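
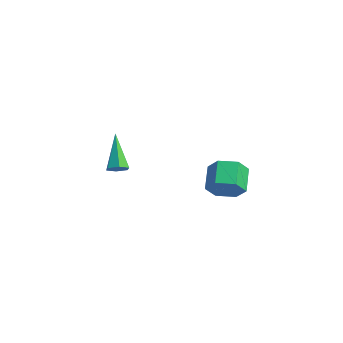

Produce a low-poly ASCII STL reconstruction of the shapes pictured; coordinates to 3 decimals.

solid 
facet normal 0.620 -0.470 -0.628
outer loop
vertex 3.065 -1.695 0.231
vertex 2.429 -1.79 -0.325
vertex 2.922 -1.098 -0.357
endloop
endfacet
facet normal 0.767 0.534 0.356
outer loop
vertex 3.065 -1.695 0.231
vertex 2.922 -1.098 -0.357
vertex 2.247 -1.074 1.061
endloop
endfacet
facet normal 0.766 0.536 0.355
outer loop
vertex 2.247 -1.074 1.061
vertex 2.922 -1.098 -0.357
vertex 2.103 -0.478 0.472
endloop
endfacet
facet normal -0.620 0.471 0.628
outer loop
vertex 2.247 -1.074 1.061
vertex 2.103 -0.478 0.472
vertex 1.611 -1.17 0.505
endloop
endfacet
facet normal 0.620 -0.471 -0.628
outer loop
vertex 2.922 -1.098 -0.357
vertex 2.429 -1.79 -0.325
vertex 2.286 -1.194 -0.913
endloop
endfacet
facet normal 0.236 0.876 -0.421
outer loop
vertex 2.922 -1.098 -0.357
vertex 2.286 -1.194 -0.913
vertex 2.103 -0.478 0.472
endloop
endfacet
facet normal 0.238 0.875 -0.421
outer loop
vertex 2.103 -0.478 0.472
vertex 2.286 -1.194 -0.913
vertex 1.468 -0.573 -0.084
endloop
endfacet
facet normal -0.620 0.471 0.628
outer loop
vertex 2.103 -0.478 0.472
vertex 1.468 -0.573 -0.084
vertex 1.611 -1.17 0.505
endloop
endfacet
facet normal 0.620 -0.471 -0.628
outer loop
vertex 2.286 -1.194 -0.913
vertex 2.429 -1.79 -0.325
vertex 1.793 -1.886 -0.881
endloop
endfacet
facet normal -0.529 0.341 -0.777
outer loop
vertex 2.286 -1.194 -0.913
vertex 1.793 -1.886 -0.881
vertex 1.468 -0.573 -0.084
endloop
endfacet
facet normal -0.530 0.340 -0.777
outer loop
vertex 1.468 -0.573 -0.084
vertex 1.793 -1.886 -0.881
vertex 0.975 -1.265 -0.051
endloop
endfacet
facet normal -0.619 0.471 0.628
outer loop
vertex 1.468 -0.573 -0.084
vertex 0.975 -1.265 -0.051
vertex 1.611 -1.17 0.505
endloop
endfacet
facet normal 0.620 -0.471 -0.628
outer loop
vertex 1.793 -1.886 -0.881
vertex 2.429 -1.79 -0.325
vertex 1.937 -2.482 -0.292
endloop
endfacet
facet normal -0.766 -0.536 -0.355
outer loop
vertex 1.793 -1.886 -0.881
vertex 1.937 -2.482 -0.292
vertex 0.975 -1.265 -0.051
endloop
endfacet
facet normal -0.766 -0.535 -0.357
outer loop
vertex 0.975 -1.265 -0.051
vertex 1.937 -2.482 -0.292
vertex 1.118 -1.862 0.537
endloop
endfacet
facet normal -0.620 0.470 0.628
outer loop
vertex 0.975 -1.265 -0.051
vertex 1.118 -1.862 0.537
vertex 1.611 -1.17 0.505
endloop
endfacet
facet normal 0.620 -0.471 -0.628
outer loop
vertex 1.937 -2.482 -0.292
vertex 2.429 -1.79 -0.325
vertex 2.572 -2.387 0.264
endloop
endfacet
facet normal -0.237 -0.876 0.421
outer loop
vertex 1.937 -2.482 -0.292
vertex 2.572 -2.387 0.264
vertex 1.118 -1.862 0.537
endloop
endfacet
facet normal -0.237 -0.875 0.422
outer loop
vertex 1.118 -1.862 0.537
vertex 2.572 -2.387 0.264
vertex 1.754 -1.766 1.093
endloop
endfacet
facet normal -0.620 0.471 0.628
outer loop
vertex 1.118 -1.862 0.537
vertex 1.754 -1.766 1.093
vertex 1.611 -1.17 0.505
endloop
endfacet
facet normal 0.619 -0.471 -0.628
outer loop
vertex 2.572 -2.387 0.264
vertex 2.429 -1.79 -0.325
vertex 3.065 -1.695 0.231
endloop
endfacet
facet normal 0.529 -0.340 0.777
outer loop
vertex 2.572 -2.387 0.264
vertex 3.065 -1.695 0.231
vertex 1.754 -1.766 1.093
endloop
endfacet
facet normal 0.529 -0.341 0.777
outer loop
vertex 1.754 -1.766 1.093
vertex 3.065 -1.695 0.231
vertex 2.247 -1.074 1.061
endloop
endfacet
facet normal -0.620 0.471 0.628
outer loop
vertex 1.754 -1.766 1.093
vertex 2.247 -1.074 1.061
vertex 1.611 -1.17 0.505
endloop
endfacet
facet normal 0.543 -0.242 -0.804
outer loop
vertex -2.474 -4.093 -0.341
vertex -2.878 -3.956 -0.655
vertex -2.514 -3.595 -0.518
endloop
endfacet
facet normal 0.695 0.290 0.658
outer loop
vertex -2.474 -4.093 -0.341
vertex -2.514 -3.595 -0.518
vertex -3.982 -3.464 0.975
endloop
endfacet
facet normal 0.544 -0.243 -0.803
outer loop
vertex -2.514 -3.595 -0.518
vertex -2.878 -3.956 -0.655
vertex -2.918 -3.458 -0.833
endloop
endfacet
facet normal 0.223 0.966 0.134
outer loop
vertex -2.514 -3.595 -0.518
vertex -2.918 -3.458 -0.833
vertex -3.982 -3.464 0.975
endloop
endfacet
facet normal 0.544 -0.243 -0.803
outer loop
vertex -2.918 -3.458 -0.833
vertex -2.878 -3.956 -0.655
vertex -3.281 -3.818 -0.97
endloop
endfacet
facet normal -0.592 0.728 -0.346
outer loop
vertex -2.918 -3.458 -0.833
vertex -3.281 -3.818 -0.97
vertex -3.982 -3.464 0.975
endloop
endfacet
facet normal 0.545 -0.242 -0.803
outer loop
vertex -3.281 -3.818 -0.97
vertex -2.878 -3.956 -0.655
vertex -3.241 -4.316 -0.793
endloop
endfacet
facet normal -0.935 -0.183 -0.304
outer loop
vertex -3.281 -3.818 -0.97
vertex -3.241 -4.316 -0.793
vertex -3.982 -3.464 0.975
endloop
endfacet
facet normal 0.544 -0.241 -0.804
outer loop
vertex -3.241 -4.316 -0.793
vertex -2.878 -3.956 -0.655
vertex -2.837 -4.454 -0.478
endloop
endfacet
facet normal -0.464 -0.858 0.219
outer loop
vertex -3.241 -4.316 -0.793
vertex -2.837 -4.454 -0.478
vertex -3.982 -3.464 0.975
endloop
endfacet
facet normal 0.543 -0.241 -0.804
outer loop
vertex -2.837 -4.454 -0.478
vertex -2.878 -3.956 -0.655
vertex -2.474 -4.093 -0.341
endloop
endfacet
facet normal 0.353 -0.620 0.701
outer loop
vertex -2.837 -4.454 -0.478
vertex -2.474 -4.093 -0.341
vertex -3.982 -3.464 0.975
endloop
endfacet

endsolid


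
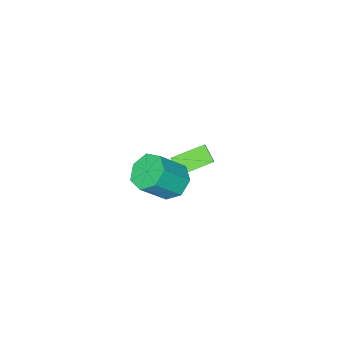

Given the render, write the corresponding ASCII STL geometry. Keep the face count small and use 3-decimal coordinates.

solid 
facet normal -0.500 -0.461 -0.733
outer loop
vertex -2.177 -4.88 -3.385
vertex -3.676 -4.104 -2.851
vertex -1.988 -4.077 -4.019
endloop
endfacet
facet normal 0.847 -0.438 -0.302
outer loop
vertex -1.164 -3.316 -2.809
vertex -2.177 -4.88 -3.385
vertex -1.988 -4.077 -4.019
endloop
endfacet
facet normal -0.500 -0.462 -0.733
outer loop
vertex -1.988 -4.077 -4.019
vertex -3.676 -4.104 -2.851
vertex -3.487 -3.302 -3.485
endloop
endfacet
facet normal 0.182 0.772 -0.609
outer loop
vertex -3.487 -3.302 -3.485
vertex -1.164 -3.316 -2.809
vertex -1.988 -4.077 -4.019
endloop
endfacet
facet normal -0.182 -0.772 0.609
outer loop
vertex -2.177 -4.88 -3.385
vertex -2.852 -3.343 -1.641
vertex -3.676 -4.104 -2.851
endloop
endfacet
facet normal 0.847 -0.438 -0.301
outer loop
vertex -1.353 -4.118 -2.175
vertex -2.177 -4.88 -3.385
vertex -1.164 -3.316 -2.809
endloop
endfacet
facet normal -0.182 -0.772 0.610
outer loop
vertex -1.353 -4.118 -2.175
vertex -2.852 -3.343 -1.641
vertex -2.177 -4.88 -3.385
endloop
endfacet
facet normal -0.847 0.438 0.301
outer loop
vertex -3.676 -4.104 -2.851
vertex -2.852 -3.343 -1.641
vertex -3.487 -3.302 -3.485
endloop
endfacet
facet normal 0.182 0.771 -0.610
outer loop
vertex -2.663 -2.54 -2.275
vertex -1.164 -3.316 -2.809
vertex -3.487 -3.302 -3.485
endloop
endfacet
facet normal -0.847 0.437 0.301
outer loop
vertex -3.487 -3.302 -3.485
vertex -2.852 -3.343 -1.641
vertex -2.663 -2.54 -2.275
endloop
endfacet
facet normal 0.500 0.461 0.733
outer loop
vertex -2.663 -2.54 -2.275
vertex -1.353 -4.118 -2.175
vertex -1.164 -3.316 -2.809
endloop
endfacet
facet normal 0.500 0.461 0.733
outer loop
vertex -2.852 -3.343 -1.641
vertex -1.353 -4.118 -2.175
vertex -2.663 -2.54 -2.275
endloop
endfacet
facet normal -0.637 0.245 -0.731
outer loop
vertex 2.609 -1.001 0.935
vertex 2.067 -0.51 1.572
vertex 2.807 -0.189 1.034
endloop
endfacet
facet normal 0.734 -0.097 -0.672
outer loop
vertex 2.609 -1.001 0.935
vertex 2.807 -0.189 1.034
vertex 3.756 -1.441 2.251
endloop
endfacet
facet normal 0.734 -0.097 -0.672
outer loop
vertex 3.756 -1.441 2.251
vertex 2.807 -0.189 1.034
vertex 3.954 -0.629 2.35
endloop
endfacet
facet normal 0.637 -0.244 0.731
outer loop
vertex 3.756 -1.441 2.251
vertex 3.954 -0.629 2.35
vertex 3.213 -0.95 2.888
endloop
endfacet
facet normal -0.637 0.245 -0.731
outer loop
vertex 2.807 -0.189 1.034
vertex 2.067 -0.51 1.572
vertex 2.448 0.381 1.538
endloop
endfacet
facet normal 0.642 0.694 -0.327
outer loop
vertex 2.807 -0.189 1.034
vertex 2.448 0.381 1.538
vertex 3.954 -0.629 2.35
endloop
endfacet
facet normal 0.642 0.694 -0.327
outer loop
vertex 3.954 -0.629 2.35
vertex 2.448 0.381 1.538
vertex 3.594 -0.059 2.854
endloop
endfacet
facet normal 0.637 -0.244 0.731
outer loop
vertex 3.954 -0.629 2.35
vertex 3.594 -0.059 2.854
vertex 3.213 -0.95 2.888
endloop
endfacet
facet normal -0.636 0.244 -0.732
outer loop
vertex 2.448 0.381 1.538
vertex 2.067 -0.51 1.572
vertex 1.801 0.281 2.067
endloop
endfacet
facet normal 0.067 0.962 0.264
outer loop
vertex 2.448 0.381 1.538
vertex 1.801 0.281 2.067
vertex 3.594 -0.059 2.854
endloop
endfacet
facet normal 0.067 0.962 0.264
outer loop
vertex 3.594 -0.059 2.854
vertex 1.801 0.281 2.067
vertex 2.948 -0.159 3.383
endloop
endfacet
facet normal 0.637 -0.244 0.731
outer loop
vertex 3.594 -0.059 2.854
vertex 2.948 -0.159 3.383
vertex 3.213 -0.95 2.888
endloop
endfacet
facet normal -0.637 0.243 -0.731
outer loop
vertex 1.801 0.281 2.067
vertex 2.067 -0.51 1.572
vertex 1.355 -0.415 2.224
endloop
endfacet
facet normal -0.559 0.506 0.657
outer loop
vertex 1.801 0.281 2.067
vertex 1.355 -0.415 2.224
vertex 2.948 -0.159 3.383
endloop
endfacet
facet normal -0.559 0.507 0.656
outer loop
vertex 2.948 -0.159 3.383
vertex 1.355 -0.415 2.224
vertex 2.501 -0.855 3.54
endloop
endfacet
facet normal 0.637 -0.244 0.731
outer loop
vertex 2.948 -0.159 3.383
vertex 2.501 -0.855 3.54
vertex 3.213 -0.95 2.888
endloop
endfacet
facet normal -0.637 0.245 -0.731
outer loop
vertex 1.355 -0.415 2.224
vertex 2.067 -0.51 1.572
vertex 1.444 -1.183 1.889
endloop
endfacet
facet normal -0.764 -0.330 0.555
outer loop
vertex 1.355 -0.415 2.224
vertex 1.444 -1.183 1.889
vertex 2.501 -0.855 3.54
endloop
endfacet
facet normal -0.764 -0.331 0.555
outer loop
vertex 2.501 -0.855 3.54
vertex 1.444 -1.183 1.889
vertex 2.591 -1.623 3.206
endloop
endfacet
facet normal 0.637 -0.243 0.731
outer loop
vertex 2.501 -0.855 3.54
vertex 2.591 -1.623 3.206
vertex 3.213 -0.95 2.888
endloop
endfacet
facet normal -0.637 0.245 -0.731
outer loop
vertex 1.444 -1.183 1.889
vertex 2.067 -0.51 1.572
vertex 2.002 -1.443 1.316
endloop
endfacet
facet normal -0.393 -0.919 0.035
outer loop
vertex 1.444 -1.183 1.889
vertex 2.002 -1.443 1.316
vertex 2.591 -1.623 3.206
endloop
endfacet
facet normal -0.392 -0.919 0.035
outer loop
vertex 2.591 -1.623 3.206
vertex 2.002 -1.443 1.316
vertex 3.149 -1.883 2.632
endloop
endfacet
facet normal 0.638 -0.244 0.731
outer loop
vertex 2.591 -1.623 3.206
vertex 3.149 -1.883 2.632
vertex 3.213 -0.95 2.888
endloop
endfacet
facet normal -0.637 0.245 -0.731
outer loop
vertex 2.002 -1.443 1.316
vertex 2.067 -0.51 1.572
vertex 2.609 -1.001 0.935
endloop
endfacet
facet normal 0.273 -0.815 -0.511
outer loop
vertex 2.002 -1.443 1.316
vertex 2.609 -1.001 0.935
vertex 3.149 -1.883 2.632
endloop
endfacet
facet normal 0.273 -0.815 -0.511
outer loop
vertex 3.149 -1.883 2.632
vertex 2.609 -1.001 0.935
vertex 3.756 -1.441 2.251
endloop
endfacet
facet normal 0.637 -0.244 0.731
outer loop
vertex 3.149 -1.883 2.632
vertex 3.756 -1.441 2.251
vertex 3.213 -0.95 2.888
endloop
endfacet

endsolid


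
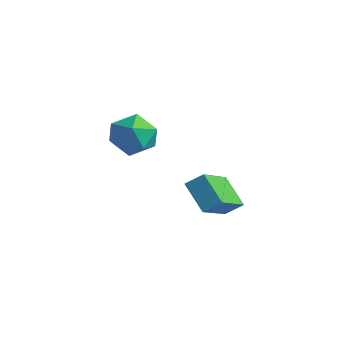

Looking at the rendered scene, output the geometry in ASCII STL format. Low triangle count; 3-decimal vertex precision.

solid 
facet normal 0.171 0.751 0.638
outer loop
vertex -3.374 3.074 0.824
vertex -3.299 2.324 1.687
vertex -2.361 2.612 1.096
endloop
endfacet
facet normal 0.418 0.909 -0.012
outer loop
vertex -3.374 3.074 0.824
vertex -2.361 2.612 1.096
vertex -2.659 2.734 -0.004
endloop
endfacet
facet normal -0.129 0.873 -0.470
outer loop
vertex -3.374 3.074 0.824
vertex -2.659 2.734 -0.004
vertex -3.782 2.52 -0.092
endloop
endfacet
facet normal -0.713 0.693 -0.102
outer loop
vertex -3.374 3.074 0.824
vertex -3.782 2.52 -0.092
vertex -4.177 2.267 0.953
endloop
endfacet
facet normal -0.527 0.618 0.583
outer loop
vertex -3.374 3.074 0.824
vertex -4.177 2.267 0.953
vertex -3.299 2.324 1.687
endloop
endfacet
facet normal 0.892 0.407 -0.196
outer loop
vertex -2.659 2.734 -0.004
vertex -2.361 2.612 1.096
vertex -2.143 1.773 0.347
endloop
endfacet
facet normal 0.493 0.152 0.857
outer loop
vertex -2.361 2.612 1.096
vertex -3.299 2.324 1.687
vertex -2.538 1.52 1.392
endloop
endfacet
facet normal -0.638 -0.062 0.768
outer loop
vertex -3.299 2.324 1.687
vertex -4.177 2.267 0.953
vertex -3.661 1.306 1.304
endloop
endfacet
facet normal -0.938 0.060 -0.340
outer loop
vertex -4.177 2.267 0.953
vertex -3.782 2.52 -0.092
vertex -3.959 1.428 0.204
endloop
endfacet
facet normal 0.007 0.350 -0.937
outer loop
vertex -3.782 2.52 -0.092
vertex -2.659 2.734 -0.004
vertex -3.021 1.716 -0.387
endloop
endfacet
facet normal 0.713 -0.693 0.102
outer loop
vertex -2.946 0.966 0.476
vertex -2.143 1.773 0.347
vertex -2.538 1.52 1.392
endloop
endfacet
facet normal 0.129 -0.873 0.470
outer loop
vertex -2.946 0.966 0.476
vertex -2.538 1.52 1.392
vertex -3.661 1.306 1.304
endloop
endfacet
facet normal -0.418 -0.909 0.012
outer loop
vertex -2.946 0.966 0.476
vertex -3.661 1.306 1.304
vertex -3.959 1.428 0.204
endloop
endfacet
facet normal -0.171 -0.751 -0.638
outer loop
vertex -2.946 0.966 0.476
vertex -3.959 1.428 0.204
vertex -3.021 1.716 -0.387
endloop
endfacet
facet normal 0.527 -0.618 -0.583
outer loop
vertex -2.946 0.966 0.476
vertex -3.021 1.716 -0.387
vertex -2.143 1.773 0.347
endloop
endfacet
facet normal 0.938 -0.060 0.340
outer loop
vertex -2.538 1.52 1.392
vertex -2.143 1.773 0.347
vertex -2.361 2.612 1.096
endloop
endfacet
facet normal -0.007 -0.350 0.937
outer loop
vertex -3.661 1.306 1.304
vertex -2.538 1.52 1.392
vertex -3.299 2.324 1.687
endloop
endfacet
facet normal -0.892 -0.407 0.196
outer loop
vertex -3.959 1.428 0.204
vertex -3.661 1.306 1.304
vertex -4.177 2.267 0.953
endloop
endfacet
facet normal -0.493 -0.152 -0.857
outer loop
vertex -3.021 1.716 -0.387
vertex -3.959 1.428 0.204
vertex -3.782 2.52 -0.092
endloop
endfacet
facet normal 0.638 0.062 -0.768
outer loop
vertex -2.143 1.773 0.347
vertex -3.021 1.716 -0.387
vertex -2.659 2.734 -0.004
endloop
endfacet
facet normal -0.538 -0.597 -0.596
outer loop
vertex 1.905 1.511 -1.406
vertex 0.708 1.579 -0.393
vertex 1.122 3.258 -2.449
endloop
endfacet
facet normal 0.762 -0.044 -0.646
outer loop
vertex 1.612 3.801 -1.907
vertex 1.905 1.511 -1.406
vertex 1.122 3.258 -2.449
endloop
endfacet
facet normal -0.538 -0.597 -0.596
outer loop
vertex 1.122 3.258 -2.449
vertex 0.708 1.579 -0.393
vertex -0.075 3.326 -1.436
endloop
endfacet
facet normal -0.359 0.801 -0.478
outer loop
vertex -0.075 3.326 -1.436
vertex 1.612 3.801 -1.907
vertex 1.122 3.258 -2.449
endloop
endfacet
facet normal 0.359 -0.801 0.478
outer loop
vertex 1.905 1.511 -1.406
vertex 1.198 2.122 0.149
vertex 0.708 1.579 -0.393
endloop
endfacet
facet normal 0.762 -0.044 -0.646
outer loop
vertex 2.395 2.054 -0.864
vertex 1.905 1.511 -1.406
vertex 1.612 3.801 -1.907
endloop
endfacet
facet normal 0.359 -0.801 0.478
outer loop
vertex 2.395 2.054 -0.864
vertex 1.198 2.122 0.149
vertex 1.905 1.511 -1.406
endloop
endfacet
facet normal -0.762 0.044 0.646
outer loop
vertex 0.708 1.579 -0.393
vertex 1.198 2.122 0.149
vertex -0.075 3.326 -1.436
endloop
endfacet
facet normal -0.359 0.801 -0.478
outer loop
vertex 0.415 3.869 -0.894
vertex 1.612 3.801 -1.907
vertex -0.075 3.326 -1.436
endloop
endfacet
facet normal -0.762 0.044 0.646
outer loop
vertex -0.075 3.326 -1.436
vertex 1.198 2.122 0.149
vertex 0.415 3.869 -0.894
endloop
endfacet
facet normal 0.538 0.597 0.596
outer loop
vertex 0.415 3.869 -0.894
vertex 2.395 2.054 -0.864
vertex 1.612 3.801 -1.907
endloop
endfacet
facet normal 0.538 0.597 0.596
outer loop
vertex 1.198 2.122 0.149
vertex 2.395 2.054 -0.864
vertex 0.415 3.869 -0.894
endloop
endfacet

endsolid


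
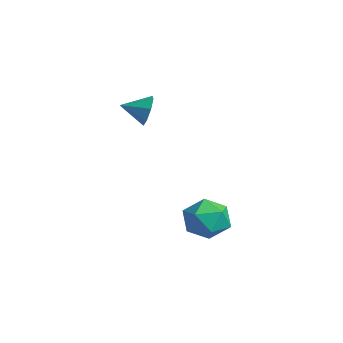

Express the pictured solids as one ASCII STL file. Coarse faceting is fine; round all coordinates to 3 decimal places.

solid 
facet normal -0.722 -0.227 0.654
outer loop
vertex 1.168 -0.613 -1.667
vertex 1.599 -1.74 -1.583
vertex 2.005 -0.88 -0.836
endloop
endfacet
facet normal -0.546 0.463 0.698
outer loop
vertex 1.168 -0.613 -1.667
vertex 2.005 -0.88 -0.836
vertex 2.081 0.152 -1.461
endloop
endfacet
facet normal -0.649 0.759 0.057
outer loop
vertex 1.168 -0.613 -1.667
vertex 2.081 0.152 -1.461
vertex 1.722 -0.07 -2.594
endloop
endfacet
facet normal -0.889 0.251 -0.384
outer loop
vertex 1.168 -0.613 -1.667
vertex 1.722 -0.07 -2.594
vertex 1.424 -1.239 -2.67
endloop
endfacet
facet normal -0.934 -0.358 -0.015
outer loop
vertex 1.168 -0.613 -1.667
vertex 1.424 -1.239 -2.67
vertex 1.599 -1.74 -1.583
endloop
endfacet
facet normal 0.150 0.504 0.851
outer loop
vertex 2.081 0.152 -1.461
vertex 2.005 -0.88 -0.836
vertex 3.076 -0.501 -1.25
endloop
endfacet
facet normal -0.133 -0.613 0.779
outer loop
vertex 2.005 -0.88 -0.836
vertex 1.599 -1.74 -1.583
vertex 2.778 -1.67 -1.326
endloop
endfacet
facet normal -0.477 -0.825 -0.303
outer loop
vertex 1.599 -1.74 -1.583
vertex 1.424 -1.239 -2.67
vertex 2.419 -1.892 -2.459
endloop
endfacet
facet normal -0.405 0.162 -0.900
outer loop
vertex 1.424 -1.239 -2.67
vertex 1.722 -0.07 -2.594
vertex 2.495 -0.86 -3.084
endloop
endfacet
facet normal -0.018 0.982 -0.187
outer loop
vertex 1.722 -0.07 -2.594
vertex 2.081 0.152 -1.461
vertex 2.901 -0.0 -2.337
endloop
endfacet
facet normal 0.889 -0.251 0.384
outer loop
vertex 3.332 -1.127 -2.253
vertex 3.076 -0.501 -1.25
vertex 2.778 -1.67 -1.326
endloop
endfacet
facet normal 0.649 -0.759 -0.057
outer loop
vertex 3.332 -1.127 -2.253
vertex 2.778 -1.67 -1.326
vertex 2.419 -1.892 -2.459
endloop
endfacet
facet normal 0.546 -0.463 -0.698
outer loop
vertex 3.332 -1.127 -2.253
vertex 2.419 -1.892 -2.459
vertex 2.495 -0.86 -3.084
endloop
endfacet
facet normal 0.722 0.227 -0.654
outer loop
vertex 3.332 -1.127 -2.253
vertex 2.495 -0.86 -3.084
vertex 2.901 -0.0 -2.337
endloop
endfacet
facet normal 0.934 0.358 0.015
outer loop
vertex 3.332 -1.127 -2.253
vertex 2.901 -0.0 -2.337
vertex 3.076 -0.501 -1.25
endloop
endfacet
facet normal 0.405 -0.162 0.900
outer loop
vertex 2.778 -1.67 -1.326
vertex 3.076 -0.501 -1.25
vertex 2.005 -0.88 -0.836
endloop
endfacet
facet normal 0.018 -0.982 0.187
outer loop
vertex 2.419 -1.892 -2.459
vertex 2.778 -1.67 -1.326
vertex 1.599 -1.74 -1.583
endloop
endfacet
facet normal -0.150 -0.504 -0.851
outer loop
vertex 2.495 -0.86 -3.084
vertex 2.419 -1.892 -2.459
vertex 1.424 -1.239 -2.67
endloop
endfacet
facet normal 0.133 0.613 -0.779
outer loop
vertex 2.901 -0.0 -2.337
vertex 2.495 -0.86 -3.084
vertex 1.722 -0.07 -2.594
endloop
endfacet
facet normal 0.477 0.825 0.303
outer loop
vertex 3.076 -0.501 -1.25
vertex 2.901 -0.0 -2.337
vertex 2.081 0.152 -1.461
endloop
endfacet
facet normal 0.339 0.899 -0.276
outer loop
vertex -3.039 -1.698 1.89
vertex -3.372 -1.337 2.656
vertex -2.579 -1.711 2.413
endloop
endfacet
facet normal 0.388 -0.848 -0.362
outer loop
vertex -3.039 -1.698 1.89
vertex -2.579 -1.711 2.413
vertex -3.828 -2.543 3.024
endloop
endfacet
facet normal 0.340 0.899 -0.275
outer loop
vertex -2.579 -1.711 2.413
vertex -3.372 -1.337 2.656
vertex -2.584 -1.506 3.078
endloop
endfacet
facet normal 0.616 -0.751 0.236
outer loop
vertex -2.579 -1.711 2.413
vertex -2.584 -1.506 3.078
vertex -3.828 -2.543 3.024
endloop
endfacet
facet normal 0.340 0.900 -0.274
outer loop
vertex -2.584 -1.506 3.078
vertex -3.372 -1.337 2.656
vertex -3.051 -1.202 3.496
endloop
endfacet
facet normal 0.378 -0.495 0.782
outer loop
vertex -2.584 -1.506 3.078
vertex -3.051 -1.202 3.496
vertex -3.828 -2.543 3.024
endloop
endfacet
facet normal 0.340 0.899 -0.274
outer loop
vertex -3.051 -1.202 3.496
vertex -3.372 -1.337 2.656
vertex -3.706 -0.977 3.422
endloop
endfacet
facet normal -0.186 -0.228 0.956
outer loop
vertex -3.051 -1.202 3.496
vertex -3.706 -0.977 3.422
vertex -3.828 -2.543 3.024
endloop
endfacet
facet normal 0.340 0.899 -0.274
outer loop
vertex -3.706 -0.977 3.422
vertex -3.372 -1.337 2.656
vertex -4.165 -0.963 2.899
endloop
endfacet
facet normal -0.749 -0.108 0.654
outer loop
vertex -3.706 -0.977 3.422
vertex -4.165 -0.963 2.899
vertex -3.828 -2.543 3.024
endloop
endfacet
facet normal 0.340 0.899 -0.276
outer loop
vertex -4.165 -0.963 2.899
vertex -3.372 -1.337 2.656
vertex -4.16 -1.169 2.233
endloop
endfacet
facet normal -0.977 -0.204 0.056
outer loop
vertex -4.165 -0.963 2.899
vertex -4.16 -1.169 2.233
vertex -3.828 -2.543 3.024
endloop
endfacet
facet normal 0.340 0.899 -0.275
outer loop
vertex -4.16 -1.169 2.233
vertex -3.372 -1.337 2.656
vertex -3.694 -1.473 1.815
endloop
endfacet
facet normal -0.740 -0.461 -0.490
outer loop
vertex -4.16 -1.169 2.233
vertex -3.694 -1.473 1.815
vertex -3.828 -2.543 3.024
endloop
endfacet
facet normal 0.340 0.899 -0.276
outer loop
vertex -3.694 -1.473 1.815
vertex -3.372 -1.337 2.656
vertex -3.039 -1.698 1.89
endloop
endfacet
facet normal -0.174 -0.728 -0.663
outer loop
vertex -3.694 -1.473 1.815
vertex -3.039 -1.698 1.89
vertex -3.828 -2.543 3.024
endloop
endfacet

endsolid


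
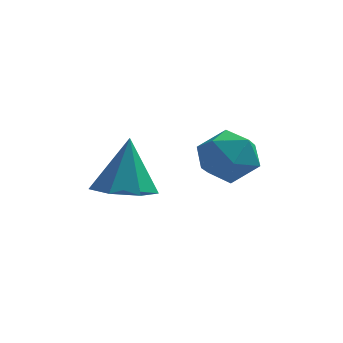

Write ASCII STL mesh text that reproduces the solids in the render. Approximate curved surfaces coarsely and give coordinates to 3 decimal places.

solid 
facet normal -0.055 -0.299 -0.953
outer loop
vertex -2.571 -3.68 2.312
vertex -2.994 -4.169 2.49
vertex -3.135 -3.542 2.301
endloop
endfacet
facet normal 0.233 0.963 0.138
outer loop
vertex -2.571 -3.68 2.312
vertex -3.135 -3.542 2.301
vertex -2.926 -3.791 3.69
endloop
endfacet
facet normal -0.053 -0.299 -0.953
outer loop
vertex -3.135 -3.542 2.301
vertex -2.994 -4.169 2.49
vertex -3.593 -3.875 2.431
endloop
endfacet
facet normal -0.530 0.817 0.226
outer loop
vertex -3.135 -3.542 2.301
vertex -3.593 -3.875 2.431
vertex -2.926 -3.791 3.69
endloop
endfacet
facet normal -0.053 -0.300 -0.953
outer loop
vertex -3.593 -3.875 2.431
vertex -2.994 -4.169 2.49
vertex -3.6 -4.43 2.606
endloop
endfacet
facet normal -0.877 0.154 0.454
outer loop
vertex -3.593 -3.875 2.431
vertex -3.6 -4.43 2.606
vertex -2.926 -3.791 3.69
endloop
endfacet
facet normal -0.054 -0.299 -0.953
outer loop
vertex -3.6 -4.43 2.606
vertex -2.994 -4.169 2.49
vertex -3.15 -4.788 2.693
endloop
endfacet
facet normal -0.546 -0.528 0.651
outer loop
vertex -3.6 -4.43 2.606
vertex -3.15 -4.788 2.693
vertex -2.926 -3.791 3.69
endloop
endfacet
facet normal -0.053 -0.299 -0.953
outer loop
vertex -3.15 -4.788 2.693
vertex -2.994 -4.169 2.49
vertex -2.583 -4.679 2.627
endloop
endfacet
facet normal 0.215 -0.714 0.666
outer loop
vertex -3.15 -4.788 2.693
vertex -2.583 -4.679 2.627
vertex -2.926 -3.791 3.69
endloop
endfacet
facet normal -0.054 -0.299 -0.953
outer loop
vertex -2.583 -4.679 2.627
vertex -2.994 -4.169 2.49
vertex -2.325 -4.187 2.458
endloop
endfacet
facet normal 0.830 -0.267 0.490
outer loop
vertex -2.583 -4.679 2.627
vertex -2.325 -4.187 2.458
vertex -2.926 -3.791 3.69
endloop
endfacet
facet normal -0.054 -0.300 -0.952
outer loop
vertex -2.325 -4.187 2.458
vertex -2.994 -4.169 2.49
vertex -2.571 -3.68 2.312
endloop
endfacet
facet normal 0.839 0.481 0.255
outer loop
vertex -2.325 -4.187 2.458
vertex -2.571 -3.68 2.312
vertex -2.926 -3.791 3.69
endloop
endfacet
facet normal -0.630 0.163 0.759
outer loop
vertex -1.704 -3.486 3.395
vertex -1.359 -3.935 3.778
vertex -1.182 -3.275 3.783
endloop
endfacet
facet normal -0.564 0.747 0.352
outer loop
vertex -1.704 -3.486 3.395
vertex -1.182 -3.275 3.783
vertex -1.257 -3.032 3.148
endloop
endfacet
facet normal -0.756 0.575 -0.312
outer loop
vertex -1.704 -3.486 3.395
vertex -1.257 -3.032 3.148
vertex -1.481 -3.542 2.752
endloop
endfacet
facet normal -0.942 -0.114 -0.317
outer loop
vertex -1.704 -3.486 3.395
vertex -1.481 -3.542 2.752
vertex -1.544 -4.1 3.141
endloop
endfacet
facet normal -0.863 -0.368 0.346
outer loop
vertex -1.704 -3.486 3.395
vertex -1.544 -4.1 3.141
vertex -1.359 -3.935 3.778
endloop
endfacet
facet normal 0.125 0.931 0.342
outer loop
vertex -1.257 -3.032 3.148
vertex -1.182 -3.275 3.783
vertex -0.636 -3.2 3.379
endloop
endfacet
facet normal 0.019 -0.013 1.000
outer loop
vertex -1.182 -3.275 3.783
vertex -1.359 -3.935 3.778
vertex -0.699 -3.758 3.768
endloop
endfacet
facet normal -0.359 -0.873 0.330
outer loop
vertex -1.359 -3.935 3.778
vertex -1.544 -4.1 3.141
vertex -0.923 -4.268 3.372
endloop
endfacet
facet normal -0.485 -0.462 -0.742
outer loop
vertex -1.544 -4.1 3.141
vertex -1.481 -3.542 2.752
vertex -0.998 -4.025 2.737
endloop
endfacet
facet normal -0.186 0.652 -0.735
outer loop
vertex -1.481 -3.542 2.752
vertex -1.257 -3.032 3.148
vertex -0.821 -3.365 2.742
endloop
endfacet
facet normal 0.942 0.114 0.317
outer loop
vertex -0.476 -3.814 3.125
vertex -0.636 -3.2 3.379
vertex -0.699 -3.758 3.768
endloop
endfacet
facet normal 0.756 -0.575 0.312
outer loop
vertex -0.476 -3.814 3.125
vertex -0.699 -3.758 3.768
vertex -0.923 -4.268 3.372
endloop
endfacet
facet normal 0.564 -0.747 -0.352
outer loop
vertex -0.476 -3.814 3.125
vertex -0.923 -4.268 3.372
vertex -0.998 -4.025 2.737
endloop
endfacet
facet normal 0.630 -0.163 -0.759
outer loop
vertex -0.476 -3.814 3.125
vertex -0.998 -4.025 2.737
vertex -0.821 -3.365 2.742
endloop
endfacet
facet normal 0.863 0.368 -0.346
outer loop
vertex -0.476 -3.814 3.125
vertex -0.821 -3.365 2.742
vertex -0.636 -3.2 3.379
endloop
endfacet
facet normal 0.485 0.462 0.742
outer loop
vertex -0.699 -3.758 3.768
vertex -0.636 -3.2 3.379
vertex -1.182 -3.275 3.783
endloop
endfacet
facet normal 0.186 -0.652 0.735
outer loop
vertex -0.923 -4.268 3.372
vertex -0.699 -3.758 3.768
vertex -1.359 -3.935 3.778
endloop
endfacet
facet normal -0.125 -0.931 -0.342
outer loop
vertex -0.998 -4.025 2.737
vertex -0.923 -4.268 3.372
vertex -1.544 -4.1 3.141
endloop
endfacet
facet normal -0.019 0.013 -1.000
outer loop
vertex -0.821 -3.365 2.742
vertex -0.998 -4.025 2.737
vertex -1.481 -3.542 2.752
endloop
endfacet
facet normal 0.359 0.873 -0.330
outer loop
vertex -0.636 -3.2 3.379
vertex -0.821 -3.365 2.742
vertex -1.257 -3.032 3.148
endloop
endfacet

endsolid


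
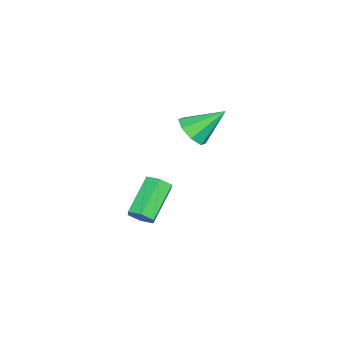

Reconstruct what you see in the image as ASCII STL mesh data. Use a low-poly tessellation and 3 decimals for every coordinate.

solid 
facet normal 0.815 -0.101 -0.571
outer loop
vertex 0.553 0.413 -2.043
vertex 0.138 0.231 -2.603
vertex 0.304 0.922 -2.488
endloop
endfacet
facet normal 0.466 0.701 0.541
outer loop
vertex 0.553 0.413 -2.043
vertex 0.304 0.922 -2.488
vertex -1.223 0.632 -0.798
endloop
endfacet
facet normal 0.466 0.700 0.541
outer loop
vertex -1.223 0.632 -0.798
vertex 0.304 0.922 -2.488
vertex -1.472 1.141 -1.242
endloop
endfacet
facet normal -0.814 0.100 0.572
outer loop
vertex -1.223 0.632 -0.798
vertex -1.472 1.141 -1.242
vertex -1.638 0.449 -1.357
endloop
endfacet
facet normal 0.814 -0.100 -0.572
outer loop
vertex 0.304 0.922 -2.488
vertex 0.138 0.231 -2.603
vertex -0.111 0.739 -3.047
endloop
endfacet
facet normal -0.067 0.962 -0.265
outer loop
vertex 0.304 0.922 -2.488
vertex -0.111 0.739 -3.047
vertex -1.472 1.141 -1.242
endloop
endfacet
facet normal -0.067 0.962 -0.265
outer loop
vertex -1.472 1.141 -1.242
vertex -0.111 0.739 -3.047
vertex -1.887 0.958 -1.802
endloop
endfacet
facet normal -0.815 0.101 0.571
outer loop
vertex -1.472 1.141 -1.242
vertex -1.887 0.958 -1.802
vertex -1.638 0.449 -1.357
endloop
endfacet
facet normal 0.814 -0.100 -0.572
outer loop
vertex -0.111 0.739 -3.047
vertex 0.138 0.231 -2.603
vertex -0.277 0.048 -3.162
endloop
endfacet
facet normal -0.532 0.262 -0.805
outer loop
vertex -0.111 0.739 -3.047
vertex -0.277 0.048 -3.162
vertex -1.887 0.958 -1.802
endloop
endfacet
facet normal -0.532 0.262 -0.805
outer loop
vertex -1.887 0.958 -1.802
vertex -0.277 0.048 -3.162
vertex -2.053 0.267 -1.917
endloop
endfacet
facet normal -0.815 0.101 0.571
outer loop
vertex -1.887 0.958 -1.802
vertex -2.053 0.267 -1.917
vertex -1.638 0.449 -1.357
endloop
endfacet
facet normal 0.814 -0.100 -0.572
outer loop
vertex -0.277 0.048 -3.162
vertex 0.138 0.231 -2.603
vertex -0.028 -0.461 -2.718
endloop
endfacet
facet normal -0.466 -0.700 -0.541
outer loop
vertex -0.277 0.048 -3.162
vertex -0.028 -0.461 -2.718
vertex -2.053 0.267 -1.917
endloop
endfacet
facet normal -0.466 -0.701 -0.541
outer loop
vertex -2.053 0.267 -1.917
vertex -0.028 -0.461 -2.718
vertex -1.804 -0.242 -1.472
endloop
endfacet
facet normal -0.815 0.101 0.571
outer loop
vertex -2.053 0.267 -1.917
vertex -1.804 -0.242 -1.472
vertex -1.638 0.449 -1.357
endloop
endfacet
facet normal 0.815 -0.101 -0.571
outer loop
vertex -0.028 -0.461 -2.718
vertex 0.138 0.231 -2.603
vertex 0.387 -0.278 -2.158
endloop
endfacet
facet normal 0.067 -0.962 0.265
outer loop
vertex -0.028 -0.461 -2.718
vertex 0.387 -0.278 -2.158
vertex -1.804 -0.242 -1.472
endloop
endfacet
facet normal 0.067 -0.962 0.265
outer loop
vertex -1.804 -0.242 -1.472
vertex 0.387 -0.278 -2.158
vertex -1.389 -0.059 -0.913
endloop
endfacet
facet normal -0.814 0.100 0.572
outer loop
vertex -1.804 -0.242 -1.472
vertex -1.389 -0.059 -0.913
vertex -1.638 0.449 -1.357
endloop
endfacet
facet normal 0.815 -0.101 -0.571
outer loop
vertex 0.387 -0.278 -2.158
vertex 0.138 0.231 -2.603
vertex 0.553 0.413 -2.043
endloop
endfacet
facet normal 0.532 -0.262 0.805
outer loop
vertex 0.387 -0.278 -2.158
vertex 0.553 0.413 -2.043
vertex -1.389 -0.059 -0.913
endloop
endfacet
facet normal 0.532 -0.262 0.805
outer loop
vertex -1.389 -0.059 -0.913
vertex 0.553 0.413 -2.043
vertex -1.223 0.632 -0.798
endloop
endfacet
facet normal -0.814 0.100 0.572
outer loop
vertex -1.389 -0.059 -0.913
vertex -1.223 0.632 -0.798
vertex -1.638 0.449 -1.357
endloop
endfacet
facet normal 0.308 -0.696 -0.648
outer loop
vertex -0.147 2.079 3.673
vertex -0.823 2.328 3.084
vertex 0.059 2.59 3.222
endloop
endfacet
facet normal 0.703 0.290 0.650
outer loop
vertex -0.147 2.079 3.673
vertex 0.059 2.59 3.222
vertex -1.417 3.672 4.336
endloop
endfacet
facet normal 0.308 -0.697 -0.648
outer loop
vertex 0.059 2.59 3.222
vertex -0.823 2.328 3.084
vertex -0.252 2.947 2.69
endloop
endfacet
facet normal 0.647 0.752 0.127
outer loop
vertex 0.059 2.59 3.222
vertex -0.252 2.947 2.69
vertex -1.417 3.672 4.336
endloop
endfacet
facet normal 0.307 -0.696 -0.649
outer loop
vertex -0.252 2.947 2.69
vertex -0.823 2.328 3.084
vertex -0.897 2.942 2.39
endloop
endfacet
facet normal 0.139 0.939 -0.315
outer loop
vertex -0.252 2.947 2.69
vertex -0.897 2.942 2.39
vertex -1.417 3.672 4.336
endloop
endfacet
facet normal 0.308 -0.696 -0.649
outer loop
vertex -0.897 2.942 2.39
vertex -0.823 2.328 3.084
vertex -1.499 2.577 2.496
endloop
endfacet
facet normal -0.524 0.742 -0.418
outer loop
vertex -0.897 2.942 2.39
vertex -1.499 2.577 2.496
vertex -1.417 3.672 4.336
endloop
endfacet
facet normal 0.308 -0.696 -0.648
outer loop
vertex -1.499 2.577 2.496
vertex -0.823 2.328 3.084
vertex -1.705 2.066 2.947
endloop
endfacet
facet normal -0.953 0.277 -0.122
outer loop
vertex -1.499 2.577 2.496
vertex -1.705 2.066 2.947
vertex -1.417 3.672 4.336
endloop
endfacet
facet normal 0.308 -0.697 -0.648
outer loop
vertex -1.705 2.066 2.947
vertex -0.823 2.328 3.084
vertex -1.394 1.709 3.479
endloop
endfacet
facet normal -0.897 -0.185 0.400
outer loop
vertex -1.705 2.066 2.947
vertex -1.394 1.709 3.479
vertex -1.417 3.672 4.336
endloop
endfacet
facet normal 0.307 -0.697 -0.648
outer loop
vertex -1.394 1.709 3.479
vertex -0.823 2.328 3.084
vertex -0.749 1.714 3.779
endloop
endfacet
facet normal -0.389 -0.372 0.843
outer loop
vertex -1.394 1.709 3.479
vertex -0.749 1.714 3.779
vertex -1.417 3.672 4.336
endloop
endfacet
facet normal 0.308 -0.696 -0.648
outer loop
vertex -0.749 1.714 3.779
vertex -0.823 2.328 3.084
vertex -0.147 2.079 3.673
endloop
endfacet
facet normal 0.273 -0.176 0.946
outer loop
vertex -0.749 1.714 3.779
vertex -0.147 2.079 3.673
vertex -1.417 3.672 4.336
endloop
endfacet

endsolid


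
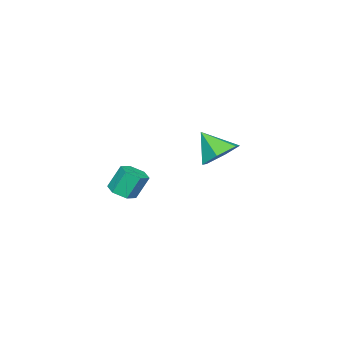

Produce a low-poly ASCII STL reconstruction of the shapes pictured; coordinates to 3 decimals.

solid 
facet normal 0.308 -0.335 -0.890
outer loop
vertex 2.676 -2.575 -1.088
vertex 2.098 -2.524 -1.307
vertex 2.49 -2.045 -1.352
endloop
endfacet
facet normal 0.903 0.397 0.162
outer loop
vertex 2.676 -2.575 -1.088
vertex 2.49 -2.045 -1.352
vertex 2.32 -2.186 -0.055
endloop
endfacet
facet normal 0.902 0.399 0.162
outer loop
vertex 2.32 -2.186 -0.055
vertex 2.49 -2.045 -1.352
vertex 2.133 -1.657 -0.318
endloop
endfacet
facet normal -0.307 0.334 0.891
outer loop
vertex 2.32 -2.186 -0.055
vertex 2.133 -1.657 -0.318
vertex 1.742 -2.136 -0.273
endloop
endfacet
facet normal 0.307 -0.335 -0.891
outer loop
vertex 2.49 -2.045 -1.352
vertex 2.098 -2.524 -1.307
vertex 1.911 -1.995 -1.57
endloop
endfacet
facet normal 0.189 0.939 -0.287
outer loop
vertex 2.49 -2.045 -1.352
vertex 1.911 -1.995 -1.57
vertex 2.133 -1.657 -0.318
endloop
endfacet
facet normal 0.192 0.938 -0.287
outer loop
vertex 2.133 -1.657 -0.318
vertex 1.911 -1.995 -1.57
vertex 1.555 -1.606 -0.537
endloop
endfacet
facet normal -0.308 0.335 0.891
outer loop
vertex 2.133 -1.657 -0.318
vertex 1.555 -1.606 -0.537
vertex 1.742 -2.136 -0.273
endloop
endfacet
facet normal 0.307 -0.334 -0.891
outer loop
vertex 1.911 -1.995 -1.57
vertex 2.098 -2.524 -1.307
vertex 1.52 -2.474 -1.525
endloop
endfacet
facet normal -0.713 0.539 -0.449
outer loop
vertex 1.911 -1.995 -1.57
vertex 1.52 -2.474 -1.525
vertex 1.555 -1.606 -0.537
endloop
endfacet
facet normal -0.713 0.539 -0.449
outer loop
vertex 1.555 -1.606 -0.537
vertex 1.52 -2.474 -1.525
vertex 1.164 -2.085 -0.492
endloop
endfacet
facet normal -0.308 0.335 0.891
outer loop
vertex 1.555 -1.606 -0.537
vertex 1.164 -2.085 -0.492
vertex 1.742 -2.136 -0.273
endloop
endfacet
facet normal 0.307 -0.334 -0.891
outer loop
vertex 1.52 -2.474 -1.525
vertex 2.098 -2.524 -1.307
vertex 1.707 -3.003 -1.262
endloop
endfacet
facet normal -0.903 -0.399 -0.161
outer loop
vertex 1.52 -2.474 -1.525
vertex 1.707 -3.003 -1.262
vertex 1.164 -2.085 -0.492
endloop
endfacet
facet normal -0.903 -0.398 -0.162
outer loop
vertex 1.164 -2.085 -0.492
vertex 1.707 -3.003 -1.262
vertex 1.35 -2.615 -0.228
endloop
endfacet
facet normal -0.308 0.335 0.890
outer loop
vertex 1.164 -2.085 -0.492
vertex 1.35 -2.615 -0.228
vertex 1.742 -2.136 -0.273
endloop
endfacet
facet normal 0.308 -0.335 -0.891
outer loop
vertex 1.707 -3.003 -1.262
vertex 2.098 -2.524 -1.307
vertex 2.285 -3.054 -1.043
endloop
endfacet
facet normal -0.191 -0.939 0.286
outer loop
vertex 1.707 -3.003 -1.262
vertex 2.285 -3.054 -1.043
vertex 1.35 -2.615 -0.228
endloop
endfacet
facet normal -0.190 -0.939 0.288
outer loop
vertex 1.35 -2.615 -0.228
vertex 2.285 -3.054 -1.043
vertex 1.929 -2.665 -0.01
endloop
endfacet
facet normal -0.307 0.335 0.891
outer loop
vertex 1.35 -2.615 -0.228
vertex 1.929 -2.665 -0.01
vertex 1.742 -2.136 -0.273
endloop
endfacet
facet normal 0.308 -0.335 -0.891
outer loop
vertex 2.285 -3.054 -1.043
vertex 2.098 -2.524 -1.307
vertex 2.676 -2.575 -1.088
endloop
endfacet
facet normal 0.713 -0.539 0.449
outer loop
vertex 2.285 -3.054 -1.043
vertex 2.676 -2.575 -1.088
vertex 1.929 -2.665 -0.01
endloop
endfacet
facet normal 0.713 -0.539 0.449
outer loop
vertex 1.929 -2.665 -0.01
vertex 2.676 -2.575 -1.088
vertex 2.32 -2.186 -0.055
endloop
endfacet
facet normal -0.307 0.334 0.891
outer loop
vertex 1.929 -2.665 -0.01
vertex 2.32 -2.186 -0.055
vertex 1.742 -2.136 -0.273
endloop
endfacet
facet normal 0.074 0.699 -0.711
outer loop
vertex -2.25 -1.484 -1.364
vertex -3.066 -1.083 -1.055
vertex -2.224 -0.801 -0.69
endloop
endfacet
facet normal 0.828 -0.410 0.383
outer loop
vertex -2.25 -1.484 -1.364
vertex -2.224 -0.801 -0.69
vertex -3.174 -2.097 -0.025
endloop
endfacet
facet normal 0.074 0.700 -0.711
outer loop
vertex -2.224 -0.801 -0.69
vertex -3.066 -1.083 -1.055
vertex -3.039 -0.4 -0.38
endloop
endfacet
facet normal 0.417 0.154 0.896
outer loop
vertex -2.224 -0.801 -0.69
vertex -3.039 -0.4 -0.38
vertex -3.174 -2.097 -0.025
endloop
endfacet
facet normal 0.075 0.699 -0.711
outer loop
vertex -3.039 -0.4 -0.38
vertex -3.066 -1.083 -1.055
vertex -3.881 -0.682 -0.746
endloop
endfacet
facet normal -0.449 0.217 0.867
outer loop
vertex -3.039 -0.4 -0.38
vertex -3.881 -0.682 -0.746
vertex -3.174 -2.097 -0.025
endloop
endfacet
facet normal 0.075 0.700 -0.710
outer loop
vertex -3.881 -0.682 -0.746
vertex -3.066 -1.083 -1.055
vertex -3.908 -1.364 -1.421
endloop
endfacet
facet normal -0.902 -0.285 0.324
outer loop
vertex -3.881 -0.682 -0.746
vertex -3.908 -1.364 -1.421
vertex -3.174 -2.097 -0.025
endloop
endfacet
facet normal 0.075 0.700 -0.710
outer loop
vertex -3.908 -1.364 -1.421
vertex -3.066 -1.083 -1.055
vertex -3.092 -1.765 -1.73
endloop
endfacet
facet normal -0.490 -0.851 -0.189
outer loop
vertex -3.908 -1.364 -1.421
vertex -3.092 -1.765 -1.73
vertex -3.174 -2.097 -0.025
endloop
endfacet
facet normal 0.075 0.700 -0.710
outer loop
vertex -3.092 -1.765 -1.73
vertex -3.066 -1.083 -1.055
vertex -2.25 -1.484 -1.364
endloop
endfacet
facet normal 0.374 -0.913 -0.160
outer loop
vertex -3.092 -1.765 -1.73
vertex -2.25 -1.484 -1.364
vertex -3.174 -2.097 -0.025
endloop
endfacet

endsolid


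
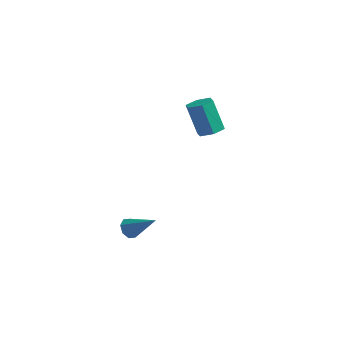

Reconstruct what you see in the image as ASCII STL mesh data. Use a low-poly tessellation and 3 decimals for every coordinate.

solid 
facet normal 0.429 -0.229 -0.874
outer loop
vertex 4.629 2.377 2.918
vertex 4.243 2.985 2.569
vertex 4.965 3.102 2.893
endloop
endfacet
facet normal 0.799 -0.354 0.486
outer loop
vertex 4.629 2.377 2.918
vertex 4.965 3.102 2.893
vertex 3.783 2.828 4.639
endloop
endfacet
facet normal 0.799 -0.354 0.486
outer loop
vertex 3.783 2.828 4.639
vertex 4.965 3.102 2.893
vertex 4.119 3.553 4.614
endloop
endfacet
facet normal -0.428 0.229 0.874
outer loop
vertex 3.783 2.828 4.639
vertex 4.119 3.553 4.614
vertex 3.397 3.435 4.291
endloop
endfacet
facet normal 0.429 -0.229 -0.874
outer loop
vertex 4.965 3.102 2.893
vertex 4.243 2.985 2.569
vertex 4.579 3.71 2.544
endloop
endfacet
facet normal 0.764 0.609 0.216
outer loop
vertex 4.965 3.102 2.893
vertex 4.579 3.71 2.544
vertex 4.119 3.553 4.614
endloop
endfacet
facet normal 0.764 0.608 0.216
outer loop
vertex 4.119 3.553 4.614
vertex 4.579 3.71 2.544
vertex 3.733 4.161 4.266
endloop
endfacet
facet normal -0.428 0.228 0.874
outer loop
vertex 4.119 3.553 4.614
vertex 3.733 4.161 4.266
vertex 3.397 3.435 4.291
endloop
endfacet
facet normal 0.428 -0.229 -0.874
outer loop
vertex 4.579 3.71 2.544
vertex 4.243 2.985 2.569
vertex 3.857 3.592 2.221
endloop
endfacet
facet normal -0.036 0.962 -0.270
outer loop
vertex 4.579 3.71 2.544
vertex 3.857 3.592 2.221
vertex 3.733 4.161 4.266
endloop
endfacet
facet normal -0.036 0.962 -0.270
outer loop
vertex 3.733 4.161 4.266
vertex 3.857 3.592 2.221
vertex 3.011 4.043 3.942
endloop
endfacet
facet normal -0.429 0.229 0.874
outer loop
vertex 3.733 4.161 4.266
vertex 3.011 4.043 3.942
vertex 3.397 3.435 4.291
endloop
endfacet
facet normal 0.428 -0.229 -0.874
outer loop
vertex 3.857 3.592 2.221
vertex 4.243 2.985 2.569
vertex 3.521 2.867 2.246
endloop
endfacet
facet normal -0.799 0.354 -0.486
outer loop
vertex 3.857 3.592 2.221
vertex 3.521 2.867 2.246
vertex 3.011 4.043 3.942
endloop
endfacet
facet normal -0.799 0.354 -0.486
outer loop
vertex 3.011 4.043 3.942
vertex 3.521 2.867 2.246
vertex 2.675 3.318 3.967
endloop
endfacet
facet normal -0.429 0.229 0.874
outer loop
vertex 3.011 4.043 3.942
vertex 2.675 3.318 3.967
vertex 3.397 3.435 4.291
endloop
endfacet
facet normal 0.428 -0.228 -0.874
outer loop
vertex 3.521 2.867 2.246
vertex 4.243 2.985 2.569
vertex 3.907 2.259 2.594
endloop
endfacet
facet normal -0.764 -0.608 -0.216
outer loop
vertex 3.521 2.867 2.246
vertex 3.907 2.259 2.594
vertex 2.675 3.318 3.967
endloop
endfacet
facet normal -0.764 -0.609 -0.216
outer loop
vertex 2.675 3.318 3.967
vertex 3.907 2.259 2.594
vertex 3.061 2.71 4.316
endloop
endfacet
facet normal -0.429 0.229 0.874
outer loop
vertex 2.675 3.318 3.967
vertex 3.061 2.71 4.316
vertex 3.397 3.435 4.291
endloop
endfacet
facet normal 0.429 -0.229 -0.874
outer loop
vertex 3.907 2.259 2.594
vertex 4.243 2.985 2.569
vertex 4.629 2.377 2.918
endloop
endfacet
facet normal 0.036 -0.962 0.270
outer loop
vertex 3.907 2.259 2.594
vertex 4.629 2.377 2.918
vertex 3.061 2.71 4.316
endloop
endfacet
facet normal 0.036 -0.962 0.270
outer loop
vertex 3.061 2.71 4.316
vertex 4.629 2.377 2.918
vertex 3.783 2.828 4.639
endloop
endfacet
facet normal -0.428 0.229 0.874
outer loop
vertex 3.061 2.71 4.316
vertex 3.783 2.828 4.639
vertex 3.397 3.435 4.291
endloop
endfacet
facet normal -0.771 0.026 -0.637
outer loop
vertex 2.836 -3.545 -0.851
vertex 2.484 -3.865 -0.438
vertex 2.597 -3.255 -0.55
endloop
endfacet
facet normal 0.607 0.756 -0.246
outer loop
vertex 2.836 -3.545 -0.851
vertex 2.597 -3.255 -0.55
vertex 3.956 -3.915 0.778
endloop
endfacet
facet normal -0.770 0.026 -0.637
outer loop
vertex 2.597 -3.255 -0.55
vertex 2.484 -3.865 -0.438
vertex 2.291 -3.323 -0.183
endloop
endfacet
facet normal 0.158 0.939 0.305
outer loop
vertex 2.597 -3.255 -0.55
vertex 2.291 -3.323 -0.183
vertex 3.956 -3.915 0.778
endloop
endfacet
facet normal -0.771 0.025 -0.637
outer loop
vertex 2.291 -3.323 -0.183
vertex 2.484 -3.865 -0.438
vertex 2.099 -3.708 0.034
endloop
endfacet
facet normal -0.251 0.567 0.784
outer loop
vertex 2.291 -3.323 -0.183
vertex 2.099 -3.708 0.034
vertex 3.956 -3.915 0.778
endloop
endfacet
facet normal -0.770 0.025 -0.637
outer loop
vertex 2.099 -3.708 0.034
vertex 2.484 -3.865 -0.438
vertex 2.132 -4.185 -0.025
endloop
endfacet
facet normal -0.382 -0.139 0.914
outer loop
vertex 2.099 -3.708 0.034
vertex 2.132 -4.185 -0.025
vertex 3.956 -3.915 0.778
endloop
endfacet
facet normal -0.771 0.027 -0.636
outer loop
vertex 2.132 -4.185 -0.025
vertex 2.484 -3.865 -0.438
vertex 2.371 -4.475 -0.327
endloop
endfacet
facet normal -0.157 -0.772 0.616
outer loop
vertex 2.132 -4.185 -0.025
vertex 2.371 -4.475 -0.327
vertex 3.956 -3.915 0.778
endloop
endfacet
facet normal -0.770 0.027 -0.637
outer loop
vertex 2.371 -4.475 -0.327
vertex 2.484 -3.865 -0.438
vertex 2.677 -4.408 -0.694
endloop
endfacet
facet normal 0.290 -0.955 0.068
outer loop
vertex 2.371 -4.475 -0.327
vertex 2.677 -4.408 -0.694
vertex 3.956 -3.915 0.778
endloop
endfacet
facet normal -0.770 0.027 -0.637
outer loop
vertex 2.677 -4.408 -0.694
vertex 2.484 -3.865 -0.438
vertex 2.87 -4.023 -0.911
endloop
endfacet
facet normal 0.700 -0.583 -0.413
outer loop
vertex 2.677 -4.408 -0.694
vertex 2.87 -4.023 -0.911
vertex 3.956 -3.915 0.778
endloop
endfacet
facet normal -0.770 0.025 -0.637
outer loop
vertex 2.87 -4.023 -0.911
vertex 2.484 -3.865 -0.438
vertex 2.836 -3.545 -0.851
endloop
endfacet
facet normal 0.831 0.127 -0.542
outer loop
vertex 2.87 -4.023 -0.911
vertex 2.836 -3.545 -0.851
vertex 3.956 -3.915 0.778
endloop
endfacet

endsolid


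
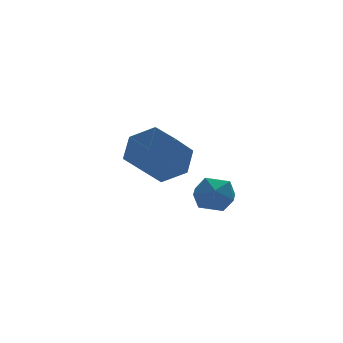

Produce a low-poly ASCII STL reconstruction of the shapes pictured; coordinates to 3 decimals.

solid 
facet normal 0.629 0.455 -0.630
outer loop
vertex 3.913 4.723 2.558
vertex 3.506 4.254 1.813
vertex 3.16 5.116 2.09
endloop
endfacet
facet normal 0.035 0.792 0.609
outer loop
vertex 3.913 4.723 2.558
vertex 3.16 5.116 2.09
vertex 3.021 4.075 3.453
endloop
endfacet
facet normal 0.036 0.792 0.609
outer loop
vertex 3.021 4.075 3.453
vertex 3.16 5.116 2.09
vertex 2.267 4.469 2.985
endloop
endfacet
facet normal -0.629 -0.456 0.630
outer loop
vertex 3.021 4.075 3.453
vertex 2.267 4.469 2.985
vertex 2.614 3.606 2.707
endloop
endfacet
facet normal 0.629 0.455 -0.630
outer loop
vertex 3.16 5.116 2.09
vertex 3.506 4.254 1.813
vertex 2.753 4.647 1.345
endloop
endfacet
facet normal -0.655 0.747 -0.113
outer loop
vertex 3.16 5.116 2.09
vertex 2.753 4.647 1.345
vertex 2.267 4.469 2.985
endloop
endfacet
facet normal -0.655 0.747 -0.113
outer loop
vertex 2.267 4.469 2.985
vertex 2.753 4.647 1.345
vertex 1.86 4.0 2.24
endloop
endfacet
facet normal -0.629 -0.456 0.630
outer loop
vertex 2.267 4.469 2.985
vertex 1.86 4.0 2.24
vertex 2.614 3.606 2.707
endloop
endfacet
facet normal 0.629 0.456 -0.630
outer loop
vertex 2.753 4.647 1.345
vertex 3.506 4.254 1.813
vertex 3.099 3.785 1.067
endloop
endfacet
facet normal -0.691 -0.045 -0.722
outer loop
vertex 2.753 4.647 1.345
vertex 3.099 3.785 1.067
vertex 1.86 4.0 2.24
endloop
endfacet
facet normal -0.691 -0.045 -0.721
outer loop
vertex 1.86 4.0 2.24
vertex 3.099 3.785 1.067
vertex 2.207 3.137 1.962
endloop
endfacet
facet normal -0.629 -0.456 0.630
outer loop
vertex 1.86 4.0 2.24
vertex 2.207 3.137 1.962
vertex 2.614 3.606 2.707
endloop
endfacet
facet normal 0.629 0.456 -0.630
outer loop
vertex 3.099 3.785 1.067
vertex 3.506 4.254 1.813
vertex 3.853 3.391 1.535
endloop
endfacet
facet normal -0.036 -0.792 -0.609
outer loop
vertex 3.099 3.785 1.067
vertex 3.853 3.391 1.535
vertex 2.207 3.137 1.962
endloop
endfacet
facet normal -0.036 -0.793 -0.609
outer loop
vertex 2.207 3.137 1.962
vertex 3.853 3.391 1.535
vertex 2.96 2.744 2.43
endloop
endfacet
facet normal -0.629 -0.455 0.630
outer loop
vertex 2.207 3.137 1.962
vertex 2.96 2.744 2.43
vertex 2.614 3.606 2.707
endloop
endfacet
facet normal 0.629 0.456 -0.630
outer loop
vertex 3.853 3.391 1.535
vertex 3.506 4.254 1.813
vertex 4.26 3.86 2.28
endloop
endfacet
facet normal 0.655 -0.747 0.113
outer loop
vertex 3.853 3.391 1.535
vertex 4.26 3.86 2.28
vertex 2.96 2.744 2.43
endloop
endfacet
facet normal 0.655 -0.747 0.113
outer loop
vertex 2.96 2.744 2.43
vertex 4.26 3.86 2.28
vertex 3.367 3.213 3.175
endloop
endfacet
facet normal -0.629 -0.455 0.630
outer loop
vertex 2.96 2.744 2.43
vertex 3.367 3.213 3.175
vertex 2.614 3.606 2.707
endloop
endfacet
facet normal 0.629 0.456 -0.630
outer loop
vertex 4.26 3.86 2.28
vertex 3.506 4.254 1.813
vertex 3.913 4.723 2.558
endloop
endfacet
facet normal 0.691 0.045 0.722
outer loop
vertex 4.26 3.86 2.28
vertex 3.913 4.723 2.558
vertex 3.367 3.213 3.175
endloop
endfacet
facet normal 0.691 0.045 0.721
outer loop
vertex 3.367 3.213 3.175
vertex 3.913 4.723 2.558
vertex 3.021 4.075 3.453
endloop
endfacet
facet normal -0.629 -0.456 0.630
outer loop
vertex 3.367 3.213 3.175
vertex 3.021 4.075 3.453
vertex 2.614 3.606 2.707
endloop
endfacet
facet normal 0.125 0.992 -0.021
outer loop
vertex 3.705 0.995 1.336
vertex 3.115 1.08 1.836
vertex 3.841 0.994 2.102
endloop
endfacet
facet normal 0.745 0.654 -0.131
outer loop
vertex 3.705 0.995 1.336
vertex 3.841 0.994 2.102
vertex 4.207 0.485 1.641
endloop
endfacet
facet normal 0.669 0.237 -0.705
outer loop
vertex 3.705 0.995 1.336
vertex 4.207 0.485 1.641
vertex 3.707 0.257 1.09
endloop
endfacet
facet normal 0.004 0.316 -0.949
outer loop
vertex 3.705 0.995 1.336
vertex 3.707 0.257 1.09
vertex 3.032 0.625 1.21
endloop
endfacet
facet normal -0.332 0.783 -0.525
outer loop
vertex 3.705 0.995 1.336
vertex 3.032 0.625 1.21
vertex 3.115 1.08 1.836
endloop
endfacet
facet normal 0.871 0.236 0.431
outer loop
vertex 4.207 0.485 1.641
vertex 3.841 0.994 2.102
vertex 3.928 0.255 2.33
endloop
endfacet
facet normal -0.131 0.781 0.611
outer loop
vertex 3.841 0.994 2.102
vertex 3.115 1.08 1.836
vertex 3.253 0.623 2.45
endloop
endfacet
facet normal -0.873 0.442 -0.206
outer loop
vertex 3.115 1.08 1.836
vertex 3.032 0.625 1.21
vertex 2.753 0.395 1.899
endloop
endfacet
facet normal -0.329 -0.314 -0.891
outer loop
vertex 3.032 0.625 1.21
vertex 3.707 0.257 1.09
vertex 3.119 -0.114 1.438
endloop
endfacet
facet normal 0.748 -0.441 -0.496
outer loop
vertex 3.707 0.257 1.09
vertex 4.207 0.485 1.641
vertex 3.845 -0.2 1.704
endloop
endfacet
facet normal -0.004 -0.316 0.949
outer loop
vertex 3.255 -0.115 2.204
vertex 3.928 0.255 2.33
vertex 3.253 0.623 2.45
endloop
endfacet
facet normal -0.669 -0.237 0.705
outer loop
vertex 3.255 -0.115 2.204
vertex 3.253 0.623 2.45
vertex 2.753 0.395 1.899
endloop
endfacet
facet normal -0.745 -0.654 0.131
outer loop
vertex 3.255 -0.115 2.204
vertex 2.753 0.395 1.899
vertex 3.119 -0.114 1.438
endloop
endfacet
facet normal -0.125 -0.992 0.021
outer loop
vertex 3.255 -0.115 2.204
vertex 3.119 -0.114 1.438
vertex 3.845 -0.2 1.704
endloop
endfacet
facet normal 0.332 -0.783 0.525
outer loop
vertex 3.255 -0.115 2.204
vertex 3.845 -0.2 1.704
vertex 3.928 0.255 2.33
endloop
endfacet
facet normal 0.329 0.314 0.891
outer loop
vertex 3.253 0.623 2.45
vertex 3.928 0.255 2.33
vertex 3.841 0.994 2.102
endloop
endfacet
facet normal -0.748 0.441 0.496
outer loop
vertex 2.753 0.395 1.899
vertex 3.253 0.623 2.45
vertex 3.115 1.08 1.836
endloop
endfacet
facet normal -0.871 -0.236 -0.431
outer loop
vertex 3.119 -0.114 1.438
vertex 2.753 0.395 1.899
vertex 3.032 0.625 1.21
endloop
endfacet
facet normal 0.131 -0.781 -0.611
outer loop
vertex 3.845 -0.2 1.704
vertex 3.119 -0.114 1.438
vertex 3.707 0.257 1.09
endloop
endfacet
facet normal 0.873 -0.442 0.206
outer loop
vertex 3.928 0.255 2.33
vertex 3.845 -0.2 1.704
vertex 4.207 0.485 1.641
endloop
endfacet

endsolid


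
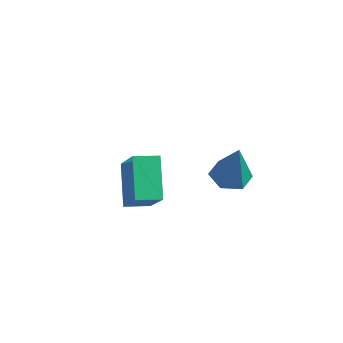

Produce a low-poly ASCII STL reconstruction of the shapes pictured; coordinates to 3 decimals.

solid 
facet normal -0.517 0.547 0.658
outer loop
vertex -3.533 -3.598 2.499
vertex -2.928 -2.887 2.383
vertex -4.696 -2.855 0.969
endloop
endfacet
facet normal -0.644 -0.755 0.123
outer loop
vertex -3.792 -3.813 -0.183
vertex -3.533 -3.598 2.499
vertex -4.696 -2.855 0.969
endloop
endfacet
facet normal -0.517 0.547 0.659
outer loop
vertex -4.696 -2.855 0.969
vertex -2.928 -2.887 2.383
vertex -4.091 -2.145 0.854
endloop
endfacet
facet normal -0.564 0.361 -0.743
outer loop
vertex -4.091 -2.145 0.854
vertex -3.792 -3.813 -0.183
vertex -4.696 -2.855 0.969
endloop
endfacet
facet normal 0.565 -0.360 0.743
outer loop
vertex -3.533 -3.598 2.499
vertex -2.024 -3.845 1.231
vertex -2.928 -2.887 2.383
endloop
endfacet
facet normal -0.643 -0.756 0.123
outer loop
vertex -2.629 -4.555 1.346
vertex -3.533 -3.598 2.499
vertex -3.792 -3.813 -0.183
endloop
endfacet
facet normal 0.565 -0.361 0.742
outer loop
vertex -2.629 -4.555 1.346
vertex -2.024 -3.845 1.231
vertex -3.533 -3.598 2.499
endloop
endfacet
facet normal 0.644 0.755 -0.123
outer loop
vertex -2.928 -2.887 2.383
vertex -2.024 -3.845 1.231
vertex -4.091 -2.145 0.854
endloop
endfacet
facet normal -0.565 0.360 -0.742
outer loop
vertex -3.187 -3.102 -0.299
vertex -3.792 -3.813 -0.183
vertex -4.091 -2.145 0.854
endloop
endfacet
facet normal 0.644 0.755 -0.122
outer loop
vertex -4.091 -2.145 0.854
vertex -2.024 -3.845 1.231
vertex -3.187 -3.102 -0.299
endloop
endfacet
facet normal 0.517 -0.547 -0.659
outer loop
vertex -3.187 -3.102 -0.299
vertex -2.629 -4.555 1.346
vertex -3.792 -3.813 -0.183
endloop
endfacet
facet normal 0.517 -0.547 -0.659
outer loop
vertex -2.024 -3.845 1.231
vertex -2.629 -4.555 1.346
vertex -3.187 -3.102 -0.299
endloop
endfacet
facet normal -0.259 0.082 -0.962
outer loop
vertex -1.89 0.927 -0.73
vertex -2.464 0.395 -0.621
vertex -2.613 1.164 -0.515
endloop
endfacet
facet normal 0.383 0.860 0.339
outer loop
vertex -1.89 0.927 -0.73
vertex -2.613 1.164 -0.515
vertex -1.996 0.245 1.121
endloop
endfacet
facet normal -0.259 0.082 -0.962
outer loop
vertex -2.613 1.164 -0.515
vertex -2.464 0.395 -0.621
vertex -3.187 0.632 -0.406
endloop
endfacet
facet normal -0.504 0.658 0.560
outer loop
vertex -2.613 1.164 -0.515
vertex -3.187 0.632 -0.406
vertex -1.996 0.245 1.121
endloop
endfacet
facet normal -0.259 0.082 -0.962
outer loop
vertex -3.187 0.632 -0.406
vertex -2.464 0.395 -0.621
vertex -3.038 -0.137 -0.512
endloop
endfacet
facet normal -0.795 -0.231 0.561
outer loop
vertex -3.187 0.632 -0.406
vertex -3.038 -0.137 -0.512
vertex -1.996 0.245 1.121
endloop
endfacet
facet normal -0.259 0.083 -0.962
outer loop
vertex -3.038 -0.137 -0.512
vertex -2.464 0.395 -0.621
vertex -2.316 -0.374 -0.727
endloop
endfacet
facet normal -0.200 -0.918 0.342
outer loop
vertex -3.038 -0.137 -0.512
vertex -2.316 -0.374 -0.727
vertex -1.996 0.245 1.121
endloop
endfacet
facet normal -0.259 0.083 -0.962
outer loop
vertex -2.316 -0.374 -0.727
vertex -2.464 0.395 -0.621
vertex -1.742 0.158 -0.836
endloop
endfacet
facet normal 0.687 -0.716 0.121
outer loop
vertex -2.316 -0.374 -0.727
vertex -1.742 0.158 -0.836
vertex -1.996 0.245 1.121
endloop
endfacet
facet normal -0.259 0.083 -0.962
outer loop
vertex -1.742 0.158 -0.836
vertex -2.464 0.395 -0.621
vertex -1.89 0.927 -0.73
endloop
endfacet
facet normal 0.978 0.172 0.119
outer loop
vertex -1.742 0.158 -0.836
vertex -1.89 0.927 -0.73
vertex -1.996 0.245 1.121
endloop
endfacet

endsolid


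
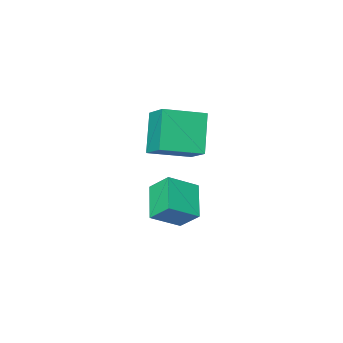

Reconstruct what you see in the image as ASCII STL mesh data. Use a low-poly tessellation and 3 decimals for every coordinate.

solid 
facet normal -0.411 -0.685 0.601
outer loop
vertex 2.103 2.262 -1.91
vertex 0.853 2.417 -2.588
vertex 2.411 1.405 -2.676
endloop
endfacet
facet normal 0.874 -0.109 0.474
outer loop
vertex 3.107 2.563 -3.692
vertex 2.103 2.262 -1.91
vertex 2.411 1.405 -2.676
endloop
endfacet
facet normal -0.411 -0.685 0.601
outer loop
vertex 2.411 1.405 -2.676
vertex 0.853 2.417 -2.588
vertex 1.162 1.56 -3.354
endloop
endfacet
facet normal 0.260 -0.720 -0.643
outer loop
vertex 1.162 1.56 -3.354
vertex 3.107 2.563 -3.692
vertex 2.411 1.405 -2.676
endloop
endfacet
facet normal -0.260 0.720 0.643
outer loop
vertex 2.103 2.262 -1.91
vertex 1.549 3.575 -3.604
vertex 0.853 2.417 -2.588
endloop
endfacet
facet normal 0.874 -0.109 0.474
outer loop
vertex 2.798 3.42 -2.926
vertex 2.103 2.262 -1.91
vertex 3.107 2.563 -3.692
endloop
endfacet
facet normal -0.260 0.720 0.643
outer loop
vertex 2.798 3.42 -2.926
vertex 1.549 3.575 -3.604
vertex 2.103 2.262 -1.91
endloop
endfacet
facet normal -0.874 0.109 -0.474
outer loop
vertex 0.853 2.417 -2.588
vertex 1.549 3.575 -3.604
vertex 1.162 1.56 -3.354
endloop
endfacet
facet normal 0.260 -0.720 -0.643
outer loop
vertex 1.857 2.718 -4.37
vertex 3.107 2.563 -3.692
vertex 1.162 1.56 -3.354
endloop
endfacet
facet normal -0.874 0.109 -0.474
outer loop
vertex 1.162 1.56 -3.354
vertex 1.549 3.575 -3.604
vertex 1.857 2.718 -4.37
endloop
endfacet
facet normal 0.411 0.685 -0.601
outer loop
vertex 1.857 2.718 -4.37
vertex 2.798 3.42 -2.926
vertex 3.107 2.563 -3.692
endloop
endfacet
facet normal 0.411 0.685 -0.601
outer loop
vertex 1.549 3.575 -3.604
vertex 2.798 3.42 -2.926
vertex 1.857 2.718 -4.37
endloop
endfacet
facet normal -0.321 -0.407 0.855
outer loop
vertex 2.618 2.684 1.871
vertex 0.925 3.124 1.445
vertex 2.469 1.522 1.262
endloop
endfacet
facet normal 0.940 -0.245 0.237
outer loop
vertex 3.095 2.316 -0.405
vertex 2.618 2.684 1.871
vertex 2.469 1.522 1.262
endloop
endfacet
facet normal -0.320 -0.407 0.856
outer loop
vertex 2.469 1.522 1.262
vertex 0.925 3.124 1.445
vertex 0.776 1.962 0.837
endloop
endfacet
facet normal -0.113 -0.880 -0.461
outer loop
vertex 0.776 1.962 0.837
vertex 3.095 2.316 -0.405
vertex 2.469 1.522 1.262
endloop
endfacet
facet normal 0.113 0.880 0.461
outer loop
vertex 2.618 2.684 1.871
vertex 1.551 3.918 -0.222
vertex 0.925 3.124 1.445
endloop
endfacet
facet normal 0.940 -0.244 0.237
outer loop
vertex 3.244 3.478 0.203
vertex 2.618 2.684 1.871
vertex 3.095 2.316 -0.405
endloop
endfacet
facet normal 0.113 0.880 0.461
outer loop
vertex 3.244 3.478 0.203
vertex 1.551 3.918 -0.222
vertex 2.618 2.684 1.871
endloop
endfacet
facet normal -0.940 0.244 -0.237
outer loop
vertex 0.925 3.124 1.445
vertex 1.551 3.918 -0.222
vertex 0.776 1.962 0.837
endloop
endfacet
facet normal -0.113 -0.880 -0.461
outer loop
vertex 1.402 2.756 -0.831
vertex 3.095 2.316 -0.405
vertex 0.776 1.962 0.837
endloop
endfacet
facet normal -0.940 0.245 -0.237
outer loop
vertex 0.776 1.962 0.837
vertex 1.551 3.918 -0.222
vertex 1.402 2.756 -0.831
endloop
endfacet
facet normal 0.321 0.406 -0.855
outer loop
vertex 1.402 2.756 -0.831
vertex 3.244 3.478 0.203
vertex 3.095 2.316 -0.405
endloop
endfacet
facet normal 0.321 0.407 -0.855
outer loop
vertex 1.551 3.918 -0.222
vertex 3.244 3.478 0.203
vertex 1.402 2.756 -0.831
endloop
endfacet

endsolid


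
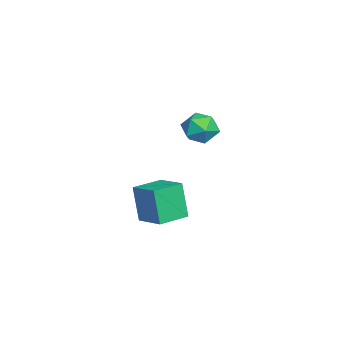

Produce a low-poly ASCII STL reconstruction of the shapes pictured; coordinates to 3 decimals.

solid 
facet normal -0.236 0.892 0.386
outer loop
vertex 0.985 4.307 2.703
vertex 0.322 4.029 2.94
vertex 0.93 3.995 3.39
endloop
endfacet
facet normal 0.472 0.788 0.396
outer loop
vertex 0.985 4.307 2.703
vertex 0.93 3.995 3.39
vertex 1.534 3.851 2.957
endloop
endfacet
facet normal 0.686 0.674 -0.274
outer loop
vertex 0.985 4.307 2.703
vertex 1.534 3.851 2.957
vertex 1.299 3.798 2.239
endloop
endfacet
facet normal 0.113 0.707 -0.699
outer loop
vertex 0.985 4.307 2.703
vertex 1.299 3.798 2.239
vertex 0.55 3.908 2.229
endloop
endfacet
facet normal -0.456 0.841 -0.290
outer loop
vertex 0.985 4.307 2.703
vertex 0.55 3.908 2.229
vertex 0.322 4.029 2.94
endloop
endfacet
facet normal 0.602 0.197 0.774
outer loop
vertex 1.534 3.851 2.957
vertex 0.93 3.995 3.39
vertex 1.21 3.292 3.351
endloop
endfacet
facet normal -0.541 0.365 0.758
outer loop
vertex 0.93 3.995 3.39
vertex 0.322 4.029 2.94
vertex 0.461 3.402 3.341
endloop
endfacet
facet normal -0.898 0.284 -0.336
outer loop
vertex 0.322 4.029 2.94
vertex 0.55 3.908 2.229
vertex 0.226 3.349 2.623
endloop
endfacet
facet normal 0.023 0.064 -0.998
outer loop
vertex 0.55 3.908 2.229
vertex 1.299 3.798 2.239
vertex 0.83 3.205 2.19
endloop
endfacet
facet normal 0.950 0.011 -0.312
outer loop
vertex 1.299 3.798 2.239
vertex 1.534 3.851 2.957
vertex 1.438 3.171 2.64
endloop
endfacet
facet normal -0.113 -0.707 0.699
outer loop
vertex 0.775 2.893 2.877
vertex 1.21 3.292 3.351
vertex 0.461 3.402 3.341
endloop
endfacet
facet normal -0.686 -0.674 0.274
outer loop
vertex 0.775 2.893 2.877
vertex 0.461 3.402 3.341
vertex 0.226 3.349 2.623
endloop
endfacet
facet normal -0.472 -0.788 -0.396
outer loop
vertex 0.775 2.893 2.877
vertex 0.226 3.349 2.623
vertex 0.83 3.205 2.19
endloop
endfacet
facet normal 0.236 -0.892 -0.386
outer loop
vertex 0.775 2.893 2.877
vertex 0.83 3.205 2.19
vertex 1.438 3.171 2.64
endloop
endfacet
facet normal 0.456 -0.841 0.290
outer loop
vertex 0.775 2.893 2.877
vertex 1.438 3.171 2.64
vertex 1.21 3.292 3.351
endloop
endfacet
facet normal -0.023 -0.064 0.998
outer loop
vertex 0.461 3.402 3.341
vertex 1.21 3.292 3.351
vertex 0.93 3.995 3.39
endloop
endfacet
facet normal -0.950 -0.011 0.312
outer loop
vertex 0.226 3.349 2.623
vertex 0.461 3.402 3.341
vertex 0.322 4.029 2.94
endloop
endfacet
facet normal -0.602 -0.197 -0.774
outer loop
vertex 0.83 3.205 2.19
vertex 0.226 3.349 2.623
vertex 0.55 3.908 2.229
endloop
endfacet
facet normal 0.541 -0.365 -0.758
outer loop
vertex 1.438 3.171 2.64
vertex 0.83 3.205 2.19
vertex 1.299 3.798 2.239
endloop
endfacet
facet normal 0.898 -0.284 0.336
outer loop
vertex 1.21 3.292 3.351
vertex 1.438 3.171 2.64
vertex 1.534 3.851 2.957
endloop
endfacet
facet normal -0.686 -0.680 -0.258
outer loop
vertex -0.485 1.02 -1.051
vertex -1.394 1.95 -1.084
vertex -0.165 1.28 -2.587
endloop
endfacet
facet normal 0.699 -0.715 0.024
outer loop
vertex 0.714 2.15 -2.256
vertex -0.485 1.02 -1.051
vertex -0.165 1.28 -2.587
endloop
endfacet
facet normal -0.686 -0.680 -0.258
outer loop
vertex -0.165 1.28 -2.587
vertex -1.394 1.95 -1.084
vertex -1.073 2.209 -2.619
endloop
endfacet
facet normal 0.202 0.164 -0.966
outer loop
vertex -1.073 2.209 -2.619
vertex 0.714 2.15 -2.256
vertex -0.165 1.28 -2.587
endloop
endfacet
facet normal -0.202 -0.163 0.966
outer loop
vertex -0.485 1.02 -1.051
vertex -0.515 2.82 -0.753
vertex -1.394 1.95 -1.084
endloop
endfacet
facet normal 0.699 -0.715 0.026
outer loop
vertex 0.393 1.891 -0.721
vertex -0.485 1.02 -1.051
vertex 0.714 2.15 -2.256
endloop
endfacet
facet normal -0.201 -0.163 0.966
outer loop
vertex 0.393 1.891 -0.721
vertex -0.515 2.82 -0.753
vertex -0.485 1.02 -1.051
endloop
endfacet
facet normal -0.698 0.715 -0.025
outer loop
vertex -1.394 1.95 -1.084
vertex -0.515 2.82 -0.753
vertex -1.073 2.209 -2.619
endloop
endfacet
facet normal 0.202 0.163 -0.966
outer loop
vertex -0.195 3.08 -2.289
vertex 0.714 2.15 -2.256
vertex -1.073 2.209 -2.619
endloop
endfacet
facet normal -0.699 0.714 -0.025
outer loop
vertex -1.073 2.209 -2.619
vertex -0.515 2.82 -0.753
vertex -0.195 3.08 -2.289
endloop
endfacet
facet normal 0.686 0.680 0.258
outer loop
vertex -0.195 3.08 -2.289
vertex 0.393 1.891 -0.721
vertex 0.714 2.15 -2.256
endloop
endfacet
facet normal 0.686 0.680 0.258
outer loop
vertex -0.515 2.82 -0.753
vertex 0.393 1.891 -0.721
vertex -0.195 3.08 -2.289
endloop
endfacet

endsolid


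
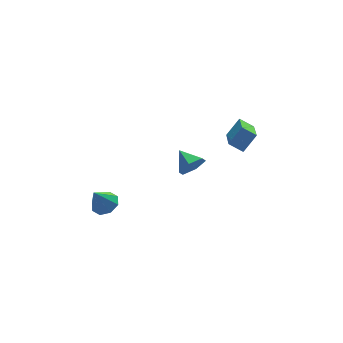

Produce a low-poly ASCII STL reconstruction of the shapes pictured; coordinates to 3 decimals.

solid 
facet normal 0.225 -0.890 -0.397
outer loop
vertex 2.082 0.676 -0.097
vertex 1.727 0.302 0.54
vertex 1.284 0.487 -0.126
endloop
endfacet
facet normal -0.166 0.790 -0.590
outer loop
vertex 2.082 0.676 -0.097
vertex 1.284 0.487 -0.126
vertex 1.453 1.378 1.02
endloop
endfacet
facet normal 0.226 -0.890 -0.397
outer loop
vertex 1.284 0.487 -0.126
vertex 1.727 0.302 0.54
vertex 0.929 0.112 0.512
endloop
endfacet
facet normal -0.867 0.447 -0.220
outer loop
vertex 1.284 0.487 -0.126
vertex 0.929 0.112 0.512
vertex 1.453 1.378 1.02
endloop
endfacet
facet normal 0.226 -0.889 -0.397
outer loop
vertex 0.929 0.112 0.512
vertex 1.727 0.302 0.54
vertex 1.371 -0.073 1.177
endloop
endfacet
facet normal -0.814 0.108 0.571
outer loop
vertex 0.929 0.112 0.512
vertex 1.371 -0.073 1.177
vertex 1.453 1.378 1.02
endloop
endfacet
facet normal 0.226 -0.889 -0.397
outer loop
vertex 1.371 -0.073 1.177
vertex 1.727 0.302 0.54
vertex 2.169 0.117 1.205
endloop
endfacet
facet normal -0.061 0.111 0.992
outer loop
vertex 1.371 -0.073 1.177
vertex 2.169 0.117 1.205
vertex 1.453 1.378 1.02
endloop
endfacet
facet normal 0.225 -0.890 -0.397
outer loop
vertex 2.169 0.117 1.205
vertex 1.727 0.302 0.54
vertex 2.524 0.491 0.568
endloop
endfacet
facet normal 0.638 0.454 0.622
outer loop
vertex 2.169 0.117 1.205
vertex 2.524 0.491 0.568
vertex 1.453 1.378 1.02
endloop
endfacet
facet normal 0.225 -0.890 -0.397
outer loop
vertex 2.524 0.491 0.568
vertex 1.727 0.302 0.54
vertex 2.082 0.676 -0.097
endloop
endfacet
facet normal 0.586 0.793 -0.169
outer loop
vertex 2.524 0.491 0.568
vertex 2.082 0.676 -0.097
vertex 1.453 1.378 1.02
endloop
endfacet
facet normal 0.451 0.075 -0.890
outer loop
vertex -1.483 2.423 -2.642
vertex -2.179 2.431 -2.994
vertex -1.701 2.976 -2.706
endloop
endfacet
facet normal 0.514 0.296 0.805
outer loop
vertex -1.483 2.423 -2.642
vertex -1.701 2.976 -2.706
vertex -2.801 2.329 -1.766
endloop
endfacet
facet normal 0.452 0.074 -0.889
outer loop
vertex -1.701 2.976 -2.706
vertex -2.179 2.431 -2.994
vertex -2.198 3.209 -2.939
endloop
endfacet
facet normal 0.074 0.779 0.622
outer loop
vertex -1.701 2.976 -2.706
vertex -2.198 3.209 -2.939
vertex -2.801 2.329 -1.766
endloop
endfacet
facet normal 0.450 0.074 -0.890
outer loop
vertex -2.198 3.209 -2.939
vertex -2.179 2.431 -2.994
vertex -2.685 2.986 -3.204
endloop
endfacet
facet normal -0.532 0.786 0.316
outer loop
vertex -2.198 3.209 -2.939
vertex -2.685 2.986 -3.204
vertex -2.801 2.329 -1.766
endloop
endfacet
facet normal 0.451 0.074 -0.890
outer loop
vertex -2.685 2.986 -3.204
vertex -2.179 2.431 -2.994
vertex -2.875 2.439 -3.346
endloop
endfacet
facet normal -0.948 0.312 0.066
outer loop
vertex -2.685 2.986 -3.204
vertex -2.875 2.439 -3.346
vertex -2.801 2.329 -1.766
endloop
endfacet
facet normal 0.451 0.074 -0.890
outer loop
vertex -2.875 2.439 -3.346
vertex -2.179 2.431 -2.994
vertex -2.658 1.886 -3.282
endloop
endfacet
facet normal -0.931 -0.363 0.018
outer loop
vertex -2.875 2.439 -3.346
vertex -2.658 1.886 -3.282
vertex -2.801 2.329 -1.766
endloop
endfacet
facet normal 0.451 0.074 -0.890
outer loop
vertex -2.658 1.886 -3.282
vertex -2.179 2.431 -2.994
vertex -2.16 1.653 -3.049
endloop
endfacet
facet normal -0.491 -0.848 0.201
outer loop
vertex -2.658 1.886 -3.282
vertex -2.16 1.653 -3.049
vertex -2.801 2.329 -1.766
endloop
endfacet
facet normal 0.450 0.074 -0.890
outer loop
vertex -2.16 1.653 -3.049
vertex -2.179 2.431 -2.994
vertex -1.673 1.876 -2.784
endloop
endfacet
facet normal 0.115 -0.854 0.507
outer loop
vertex -2.16 1.653 -3.049
vertex -1.673 1.876 -2.784
vertex -2.801 2.329 -1.766
endloop
endfacet
facet normal 0.451 0.074 -0.890
outer loop
vertex -1.673 1.876 -2.784
vertex -2.179 2.431 -2.994
vertex -1.483 2.423 -2.642
endloop
endfacet
facet normal 0.531 -0.381 0.757
outer loop
vertex -1.673 1.876 -2.784
vertex -1.483 2.423 -2.642
vertex -2.801 2.329 -1.766
endloop
endfacet
facet normal -0.682 0.536 0.497
outer loop
vertex 3.344 -1.935 4.95
vertex 4.003 -0.179 3.961
vertex 2.577 -2.125 4.102
endloop
endfacet
facet normal -0.311 -0.828 0.467
outer loop
vertex 3.157 -2.581 3.679
vertex 3.344 -1.935 4.95
vertex 2.577 -2.125 4.102
endloop
endfacet
facet normal -0.682 0.536 0.497
outer loop
vertex 2.577 -2.125 4.102
vertex 4.003 -0.179 3.961
vertex 3.235 -0.37 3.112
endloop
endfacet
facet normal -0.662 -0.164 -0.731
outer loop
vertex 3.235 -0.37 3.112
vertex 3.157 -2.581 3.679
vertex 2.577 -2.125 4.102
endloop
endfacet
facet normal 0.662 0.164 0.731
outer loop
vertex 3.344 -1.935 4.95
vertex 4.583 -0.635 3.538
vertex 4.003 -0.179 3.961
endloop
endfacet
facet normal -0.310 -0.828 0.467
outer loop
vertex 3.925 -2.39 4.528
vertex 3.344 -1.935 4.95
vertex 3.157 -2.581 3.679
endloop
endfacet
facet normal 0.661 0.165 0.732
outer loop
vertex 3.925 -2.39 4.528
vertex 4.583 -0.635 3.538
vertex 3.344 -1.935 4.95
endloop
endfacet
facet normal 0.310 0.828 -0.467
outer loop
vertex 4.003 -0.179 3.961
vertex 4.583 -0.635 3.538
vertex 3.235 -0.37 3.112
endloop
endfacet
facet normal -0.661 -0.164 -0.732
outer loop
vertex 3.816 -0.825 2.69
vertex 3.157 -2.581 3.679
vertex 3.235 -0.37 3.112
endloop
endfacet
facet normal 0.310 0.829 -0.466
outer loop
vertex 3.235 -0.37 3.112
vertex 4.583 -0.635 3.538
vertex 3.816 -0.825 2.69
endloop
endfacet
facet normal 0.683 -0.536 -0.497
outer loop
vertex 3.816 -0.825 2.69
vertex 3.925 -2.39 4.528
vertex 3.157 -2.581 3.679
endloop
endfacet
facet normal 0.682 -0.536 -0.497
outer loop
vertex 4.583 -0.635 3.538
vertex 3.925 -2.39 4.528
vertex 3.816 -0.825 2.69
endloop
endfacet

endsolid
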